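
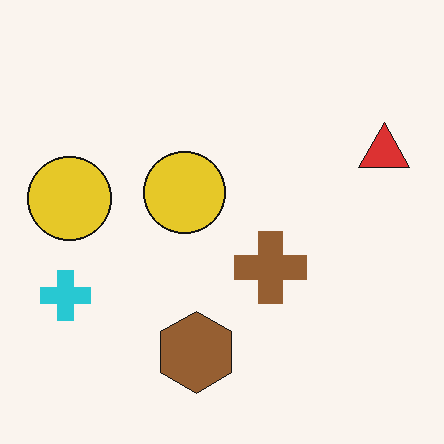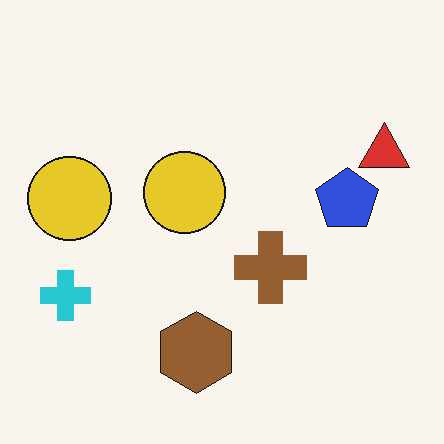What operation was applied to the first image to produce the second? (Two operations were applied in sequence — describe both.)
This is the original image JPEG-compressed with visible artifacts, then overlaid with an additional blue pentagon.

Blocky 8×8 compression artifacts appear around shape edges and the flat background shows ringing — characteristic JPEG degradation. A blue pentagon appears in the second image that is absent from the first.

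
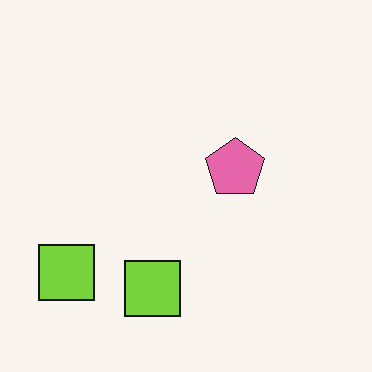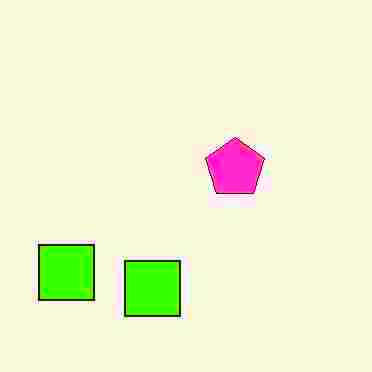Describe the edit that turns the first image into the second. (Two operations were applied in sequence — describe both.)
The transformation is: degraded with heavy JPEG compression, then made much more vivid (saturation change).

Blocky 8×8 compression artifacts appear around shape edges and the flat background shows ringing — characteristic JPEG degradation. All colors are more vivid — a global saturation change.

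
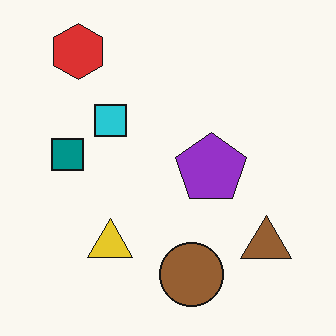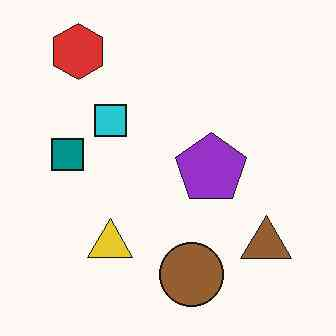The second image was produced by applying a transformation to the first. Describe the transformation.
It was given moderate JPEG compression.

Blocky 8×8 compression artifacts appear around shape edges and the flat background shows ringing — characteristic JPEG degradation.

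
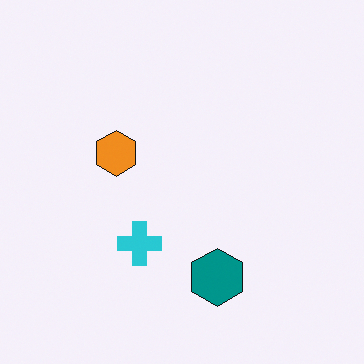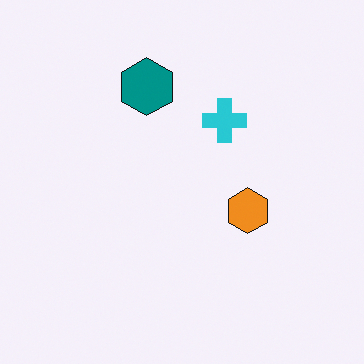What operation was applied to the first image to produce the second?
It was rotated 180°.

The teal hexagon sits in the bottom of the first image and the top of the second — consistent with a whole-image 180° rotation.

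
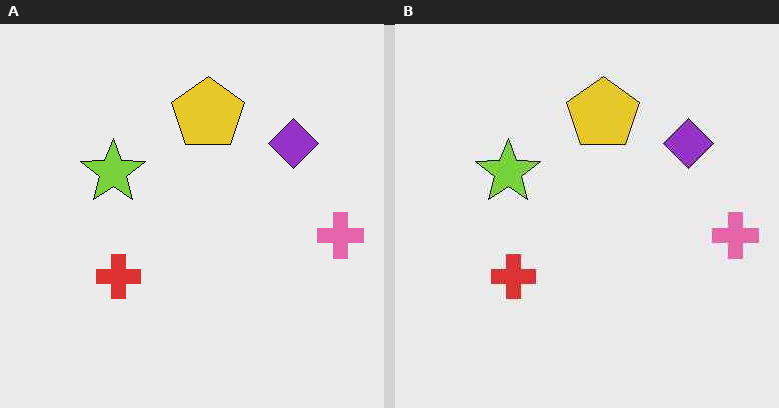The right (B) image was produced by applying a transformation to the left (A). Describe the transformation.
This is the original image given moderate JPEG compression.

Blocky 8×8 compression artifacts appear around shape edges and the flat background shows ringing — characteristic JPEG degradation.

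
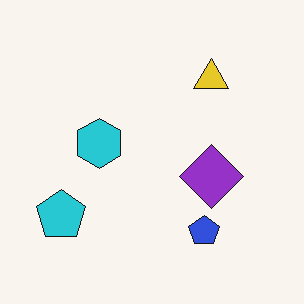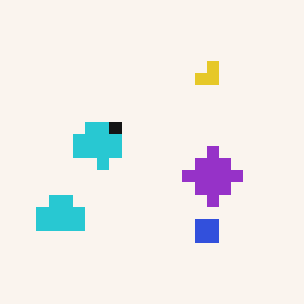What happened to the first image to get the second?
The second image is the first heavily pixelated into large blocks.

Shapes are reduced to large square blocks; fine edges and outlines are lost — a downscale-then-upscale (mosaic) effect.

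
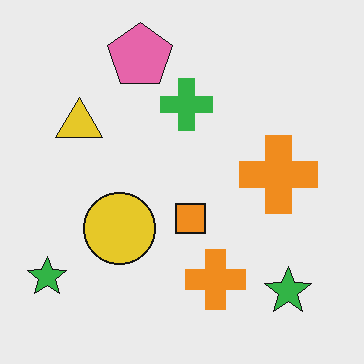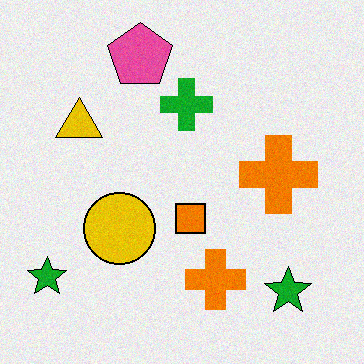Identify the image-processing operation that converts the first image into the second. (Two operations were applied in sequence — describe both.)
It was degraded with subtle gaussian noise, then given slightly increased contrast.

Random speckle covers the whole image, including the flat background. Tones are pushed away from mid-grey across the whole image — a global contrast change.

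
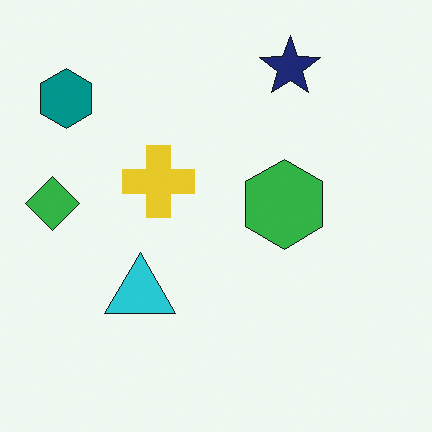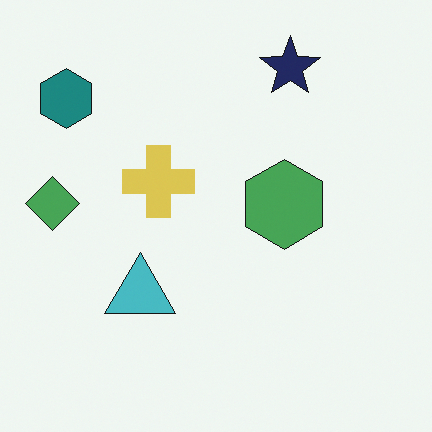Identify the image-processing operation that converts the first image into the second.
The second image is the first slightly desaturated.

All colors are more muted and greyish — a global saturation change.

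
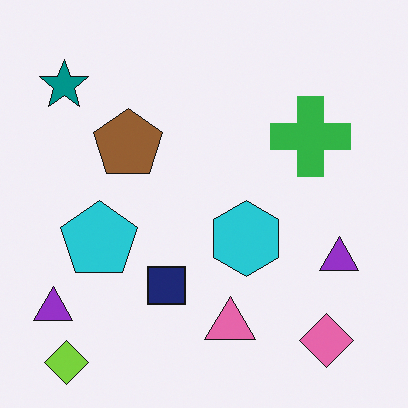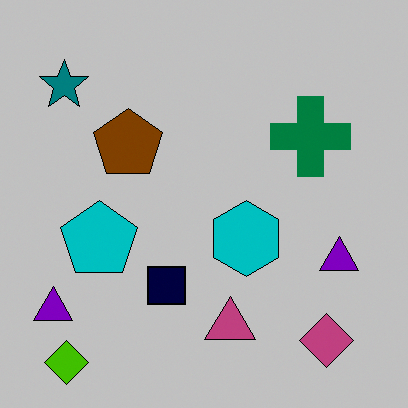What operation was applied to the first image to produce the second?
Heavily posterized to just a handful of flat colors.

Each flat color has snapped to a coarser quantized level — most visibly, the near-white background has dropped to a flat grey.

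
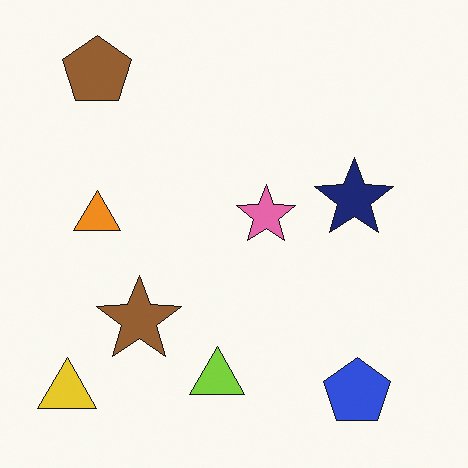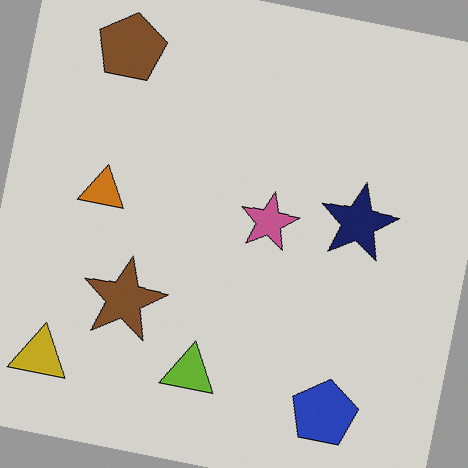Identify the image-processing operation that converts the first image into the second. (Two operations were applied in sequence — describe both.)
Rotated clockwise by a few degrees, then slightly darkened.

Every shape is tilted by the same angle and the image corners show triangular fill wedges — a whole-image rotation by a non-right angle. Every pixel — background and shapes alike — is uniformly darkened.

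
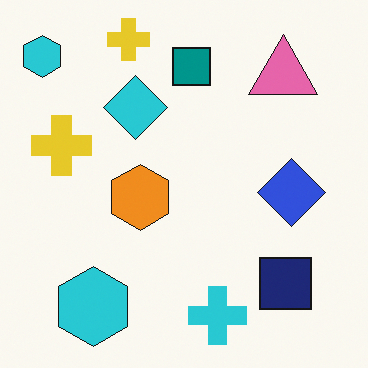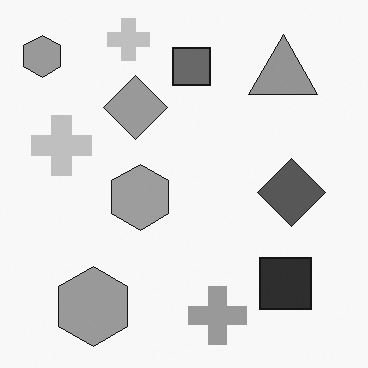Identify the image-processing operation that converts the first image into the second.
It was converted to grayscale.

All color is removed — every shape is now a shade of grey.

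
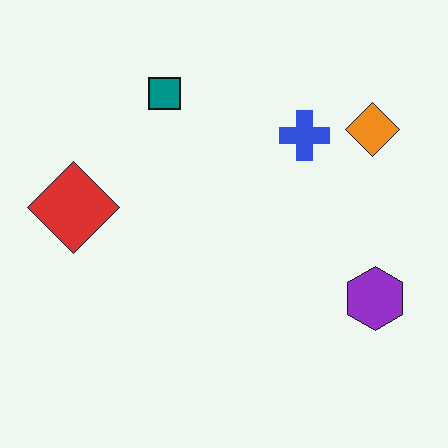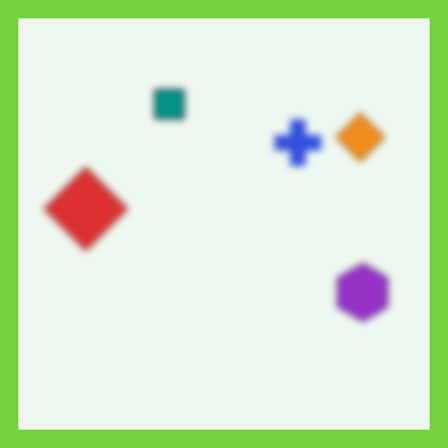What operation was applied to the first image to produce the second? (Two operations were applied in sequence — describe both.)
The second image is the first moderately blurred, then framed with a lime border.

Shape edges and outlines are uniformly softened across the whole image. A solid lime frame runs around the edge of the second image, with the content slightly shrunk inside it.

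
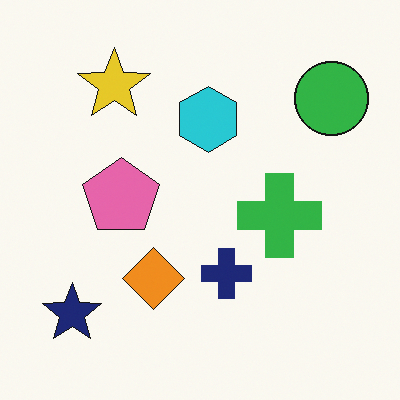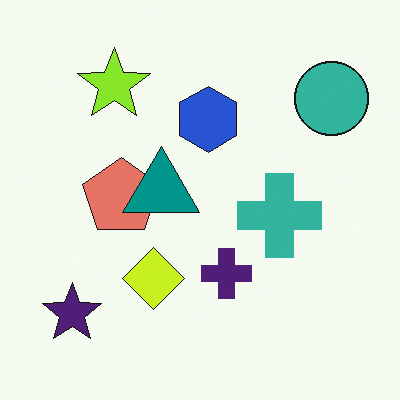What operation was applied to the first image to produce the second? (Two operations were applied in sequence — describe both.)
The image was hue-shifted by a small amount, then overlaid with an additional teal triangle.

Every shape's color has rotated by the same amount around the hue wheel — a uniform hue shift. A teal triangle appears in the second image that is absent from the first.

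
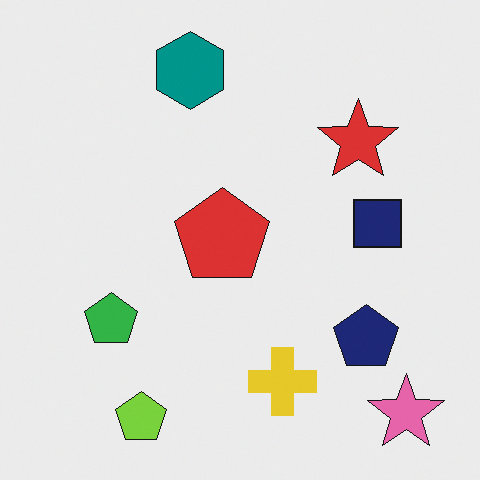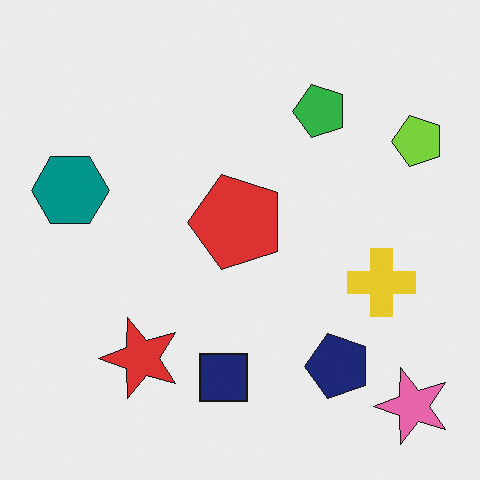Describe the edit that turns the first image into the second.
Transposed (reflected across the top-left ↔ bottom-right diagonal).

Shapes have swapped their row and column positions — what was in the top-right is now in the bottom-left — a diagonal reflection.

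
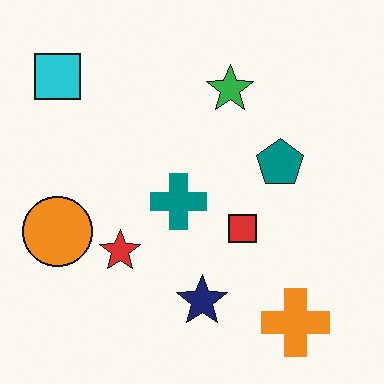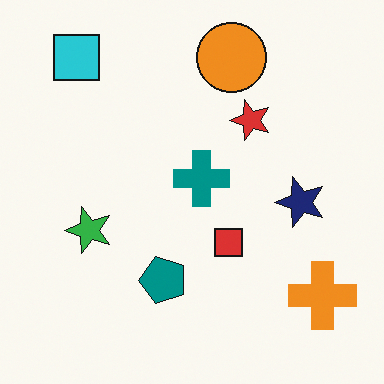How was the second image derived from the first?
The transformation is: transposed (reflected across the top-left ↔ bottom-right diagonal).

Shapes have swapped their row and column positions — what was in the top-right is now in the bottom-left — a diagonal reflection.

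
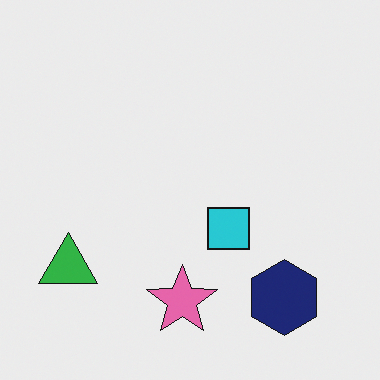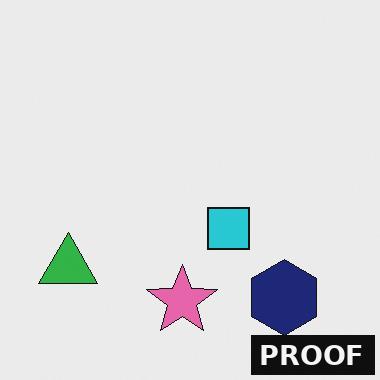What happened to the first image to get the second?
This is the original image watermarked with the text "PROOF" in the lower-right corner.

A dark label reading "PROOF" appears in the lower-right corner.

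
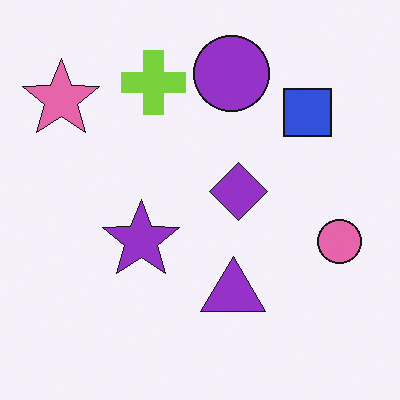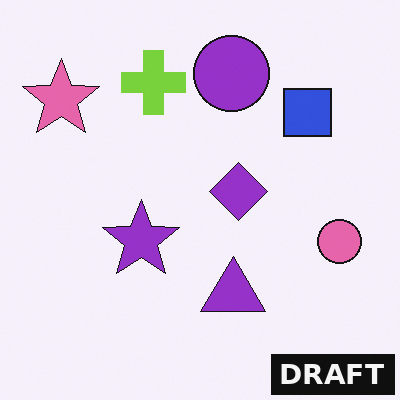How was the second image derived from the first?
This is the original image watermarked with the text "DRAFT" in the lower-right corner.

A dark label reading "DRAFT" appears in the lower-right corner.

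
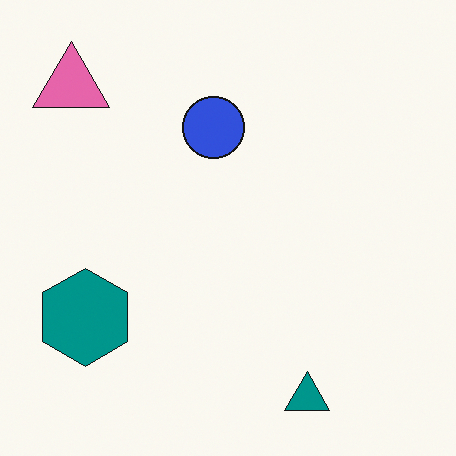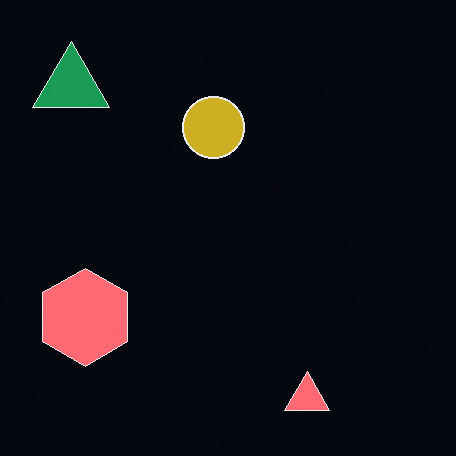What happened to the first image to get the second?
The transformation is: color-inverted (negative).

The light background has become dark and every shape's color is its complement — a photographic negative.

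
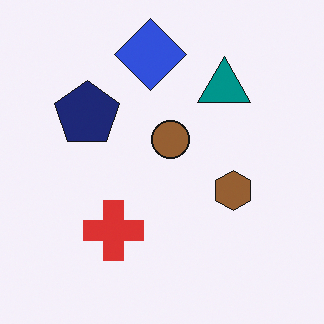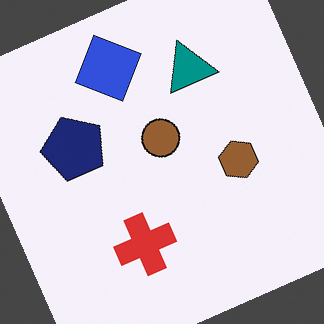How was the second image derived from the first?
The second image is the first rotated counter-clockwise by a moderate amount.

Every shape is tilted by the same angle and the image corners show triangular fill wedges — a whole-image rotation by a non-right angle.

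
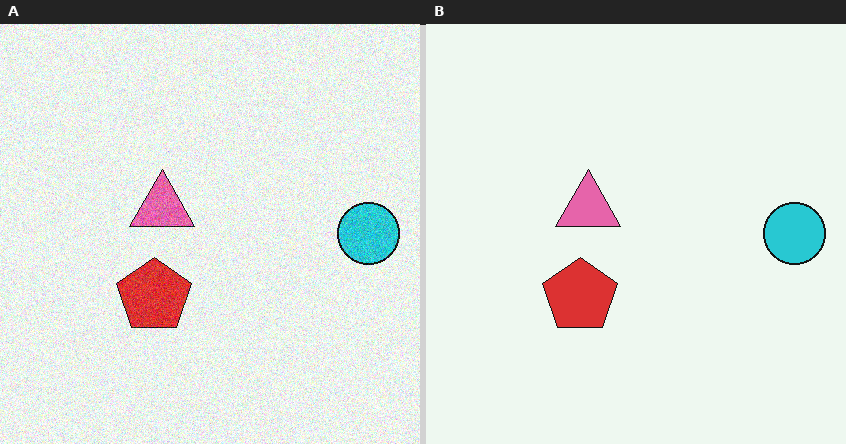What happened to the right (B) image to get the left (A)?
Degraded with visible gaussian noise.

Random speckle covers the whole image, including the flat background.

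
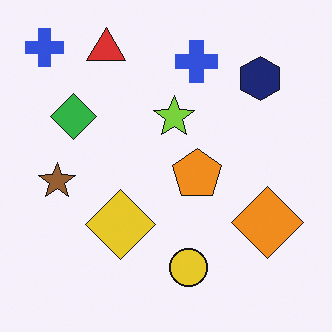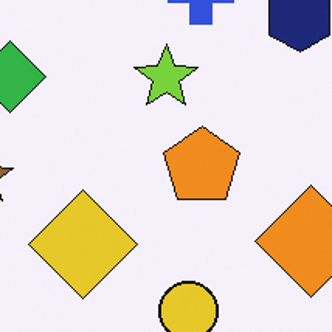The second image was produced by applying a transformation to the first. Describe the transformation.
It was cropped slightly and scaled back up.

The visible shapes are larger and the field of view is narrower; shapes near the original edges may be partly or wholly outside the frame — a crop-and-rescale.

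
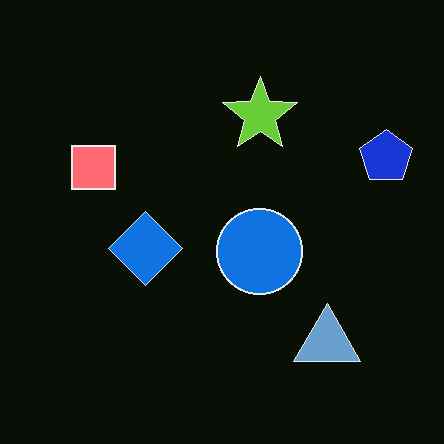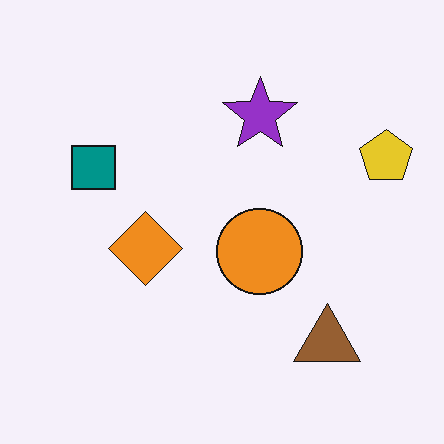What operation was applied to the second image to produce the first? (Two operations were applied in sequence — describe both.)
This is the original image given moderate JPEG compression, then color-inverted (negative).

Blocky 8×8 compression artifacts appear around shape edges and the flat background shows ringing — characteristic JPEG degradation. The light background has become dark and every shape's color is its complement — a photographic negative.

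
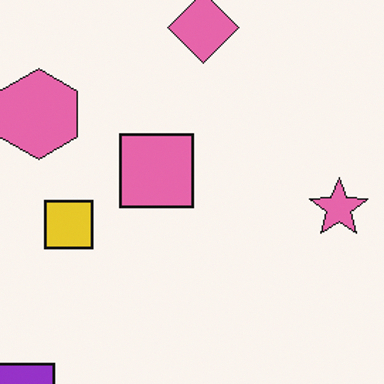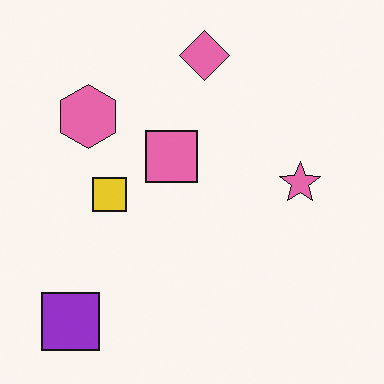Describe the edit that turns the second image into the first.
The image was cropped to a modestly smaller region and rescaled.

The visible shapes are larger and the field of view is narrower; shapes near the original edges may be partly or wholly outside the frame — a crop-and-rescale.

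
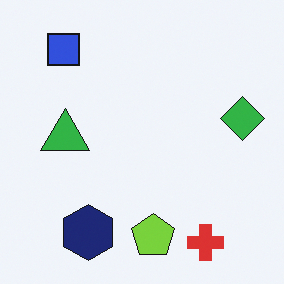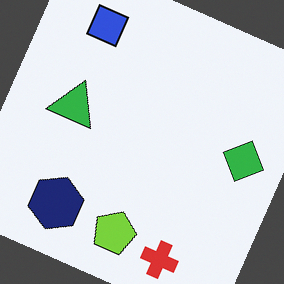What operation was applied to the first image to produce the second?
This is the original image rotated clockwise by a moderate amount.

Every shape is tilted by the same angle and the image corners show triangular fill wedges — a whole-image rotation by a non-right angle.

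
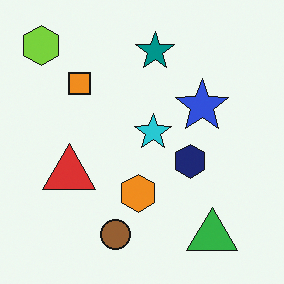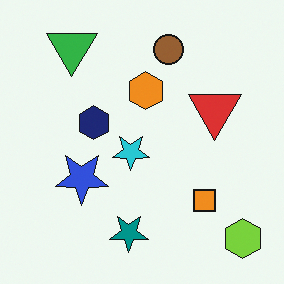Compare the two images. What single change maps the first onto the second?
It was rotated 180°.

The lime hexagon sits in the top-left of the first image and the bottom-right of the second — consistent with a whole-image 180° rotation.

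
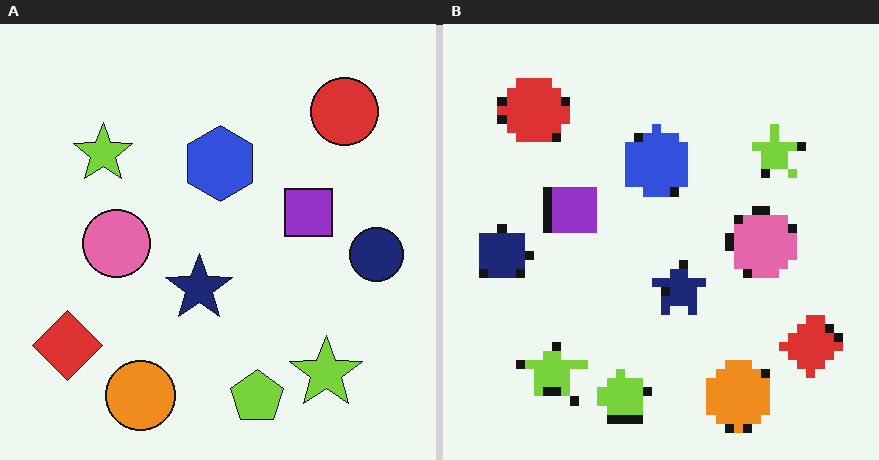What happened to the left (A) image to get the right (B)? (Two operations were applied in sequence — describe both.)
The transformation is: coarsely pixelated, then flipped horizontally (left ↔ right).

Shapes are reduced to large square blocks; fine edges and outlines are lost — a downscale-then-upscale (mosaic) effect. The navy circle is in the right of the left (A) image and the left of the right (B) — shapes on opposite sides of the vertical midline have swapped in a mirror flip.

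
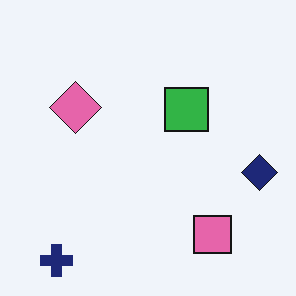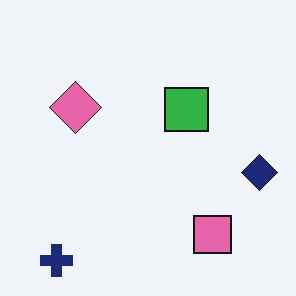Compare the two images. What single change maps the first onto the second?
It was given moderate JPEG compression.

Blocky 8×8 compression artifacts appear around shape edges and the flat background shows ringing — characteristic JPEG degradation.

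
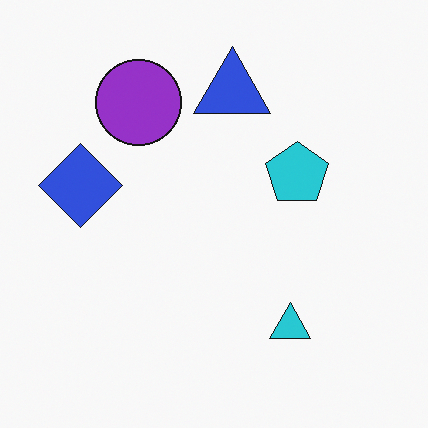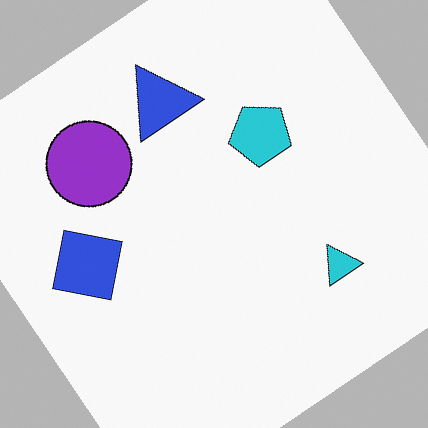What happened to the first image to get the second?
It was rotated counter-clockwise by a large amount — several tens of degrees.

Every shape is tilted by the same angle and the image corners show triangular fill wedges — a whole-image rotation by a non-right angle.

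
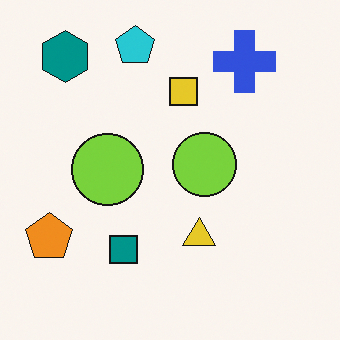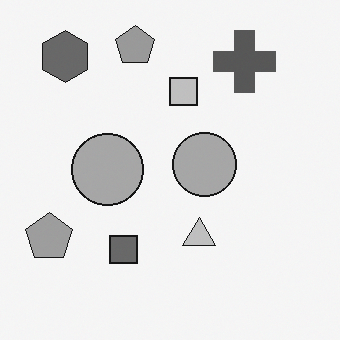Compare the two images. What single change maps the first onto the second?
Converted to grayscale.

All color is removed — every shape is now a shade of grey.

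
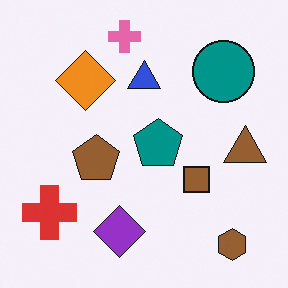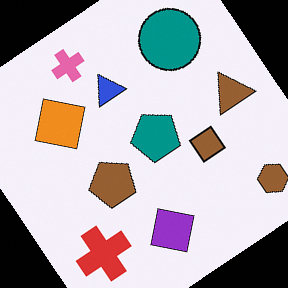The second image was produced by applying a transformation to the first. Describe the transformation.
This is the original image rotated counter-clockwise by a large amount — several tens of degrees.

Every shape is tilted by the same angle and the image corners show triangular fill wedges — a whole-image rotation by a non-right angle.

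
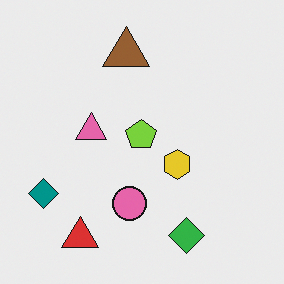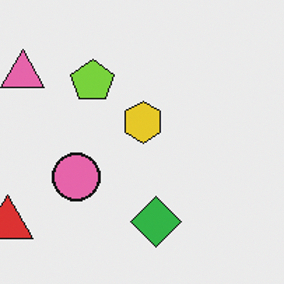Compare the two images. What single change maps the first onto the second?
The second image is the first cropped slightly and scaled back up.

The visible shapes are larger and the field of view is narrower; shapes near the original edges may be partly or wholly outside the frame — a crop-and-rescale.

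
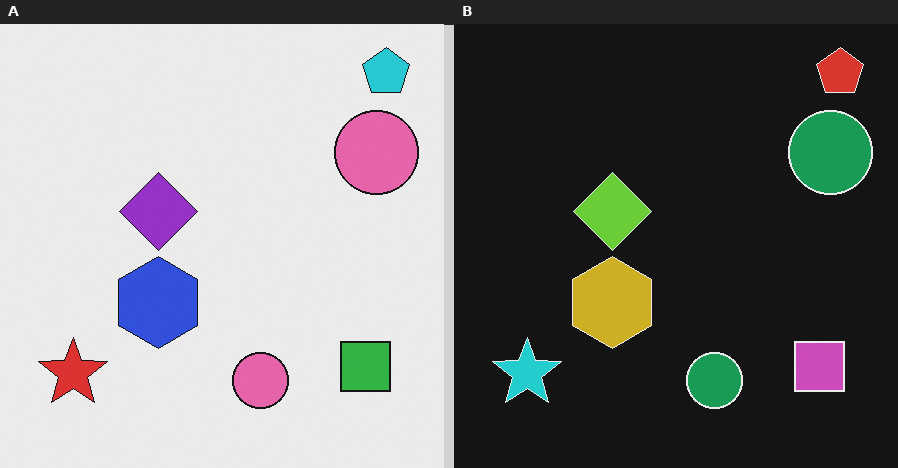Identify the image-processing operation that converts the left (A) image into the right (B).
The transformation is: color-inverted (negative).

The light background has become dark and every shape's color is its complement — a photographic negative.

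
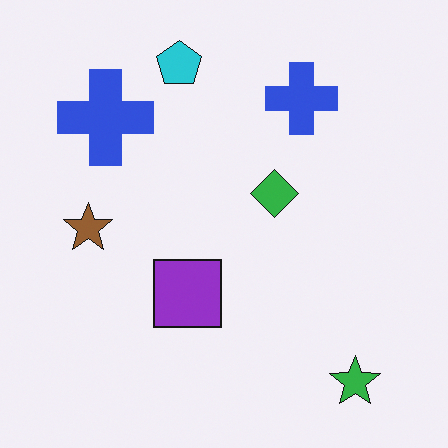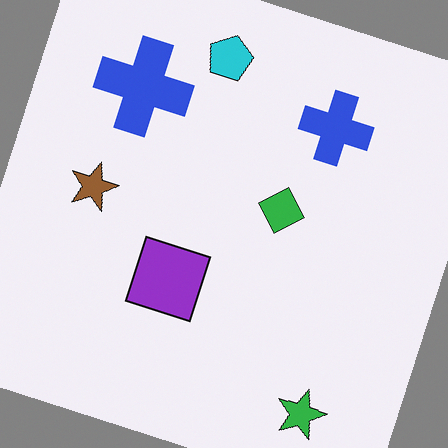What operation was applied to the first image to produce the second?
It was rotated clockwise by a clearly visible amount.

Every shape is tilted by the same angle and the image corners show triangular fill wedges — a whole-image rotation by a non-right angle.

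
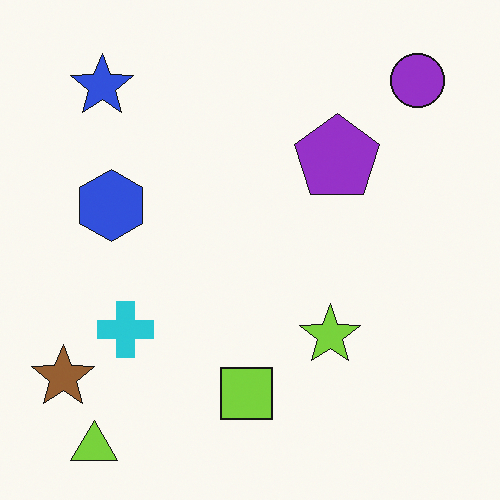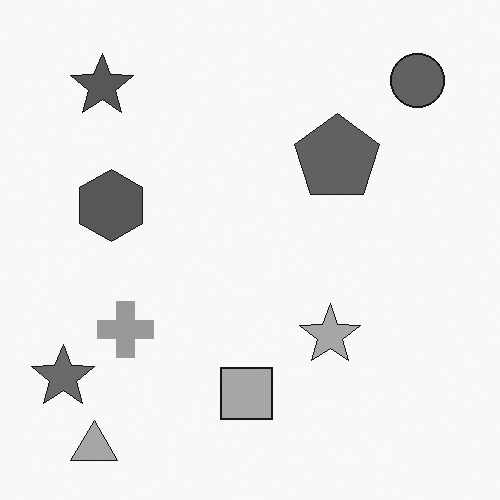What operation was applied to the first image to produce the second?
The second image is the first converted to grayscale.

All color is removed — every shape is now a shade of grey.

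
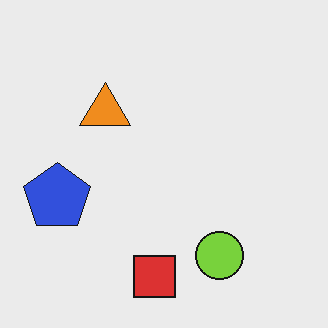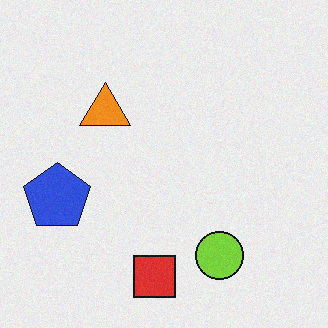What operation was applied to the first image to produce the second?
This is the original image degraded with light additive noise.

Random speckle covers the whole image, including the flat background.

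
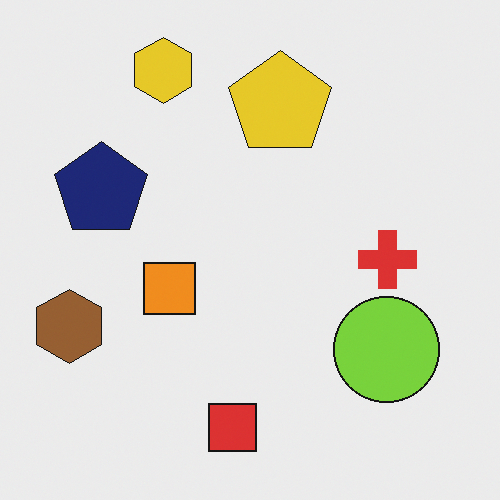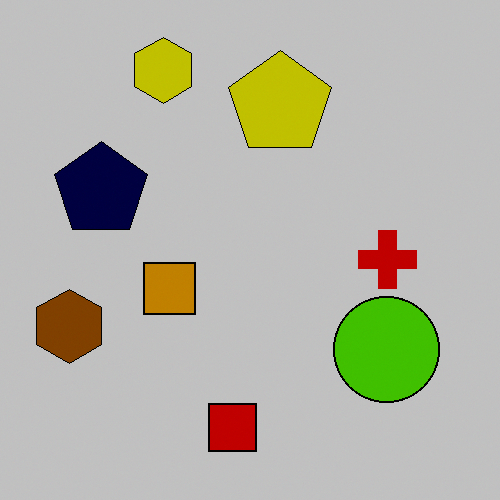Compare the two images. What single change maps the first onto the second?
The second image is the first heavily posterized to just a handful of flat colors.

Each flat color has snapped to a coarser quantized level — most visibly, the near-white background has dropped to a flat grey.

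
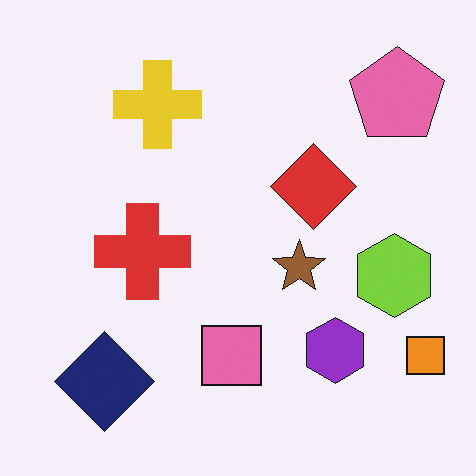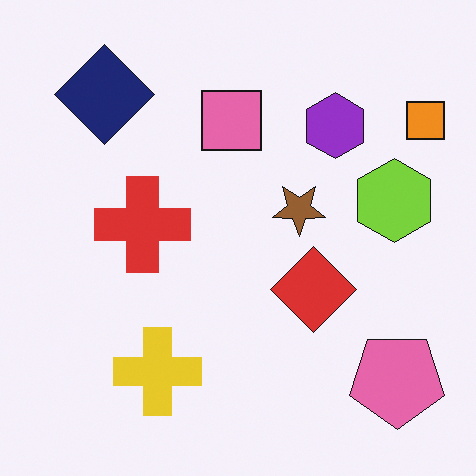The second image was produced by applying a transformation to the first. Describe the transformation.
Flipped vertically (top ↔ bottom).

The navy diamond is in the bottom-left of the first image and the top-left of the second — shapes on opposite sides of the horizontal midline have swapped in a mirror flip.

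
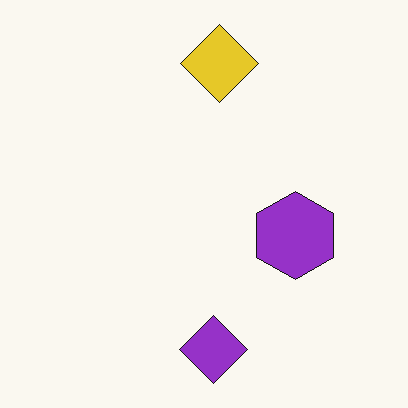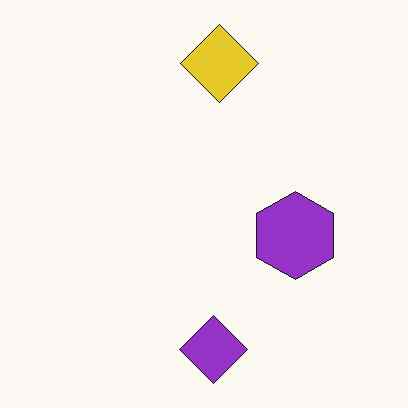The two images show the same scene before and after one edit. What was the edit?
The image was given moderate JPEG compression.

Blocky 8×8 compression artifacts appear around shape edges and the flat background shows ringing — characteristic JPEG degradation.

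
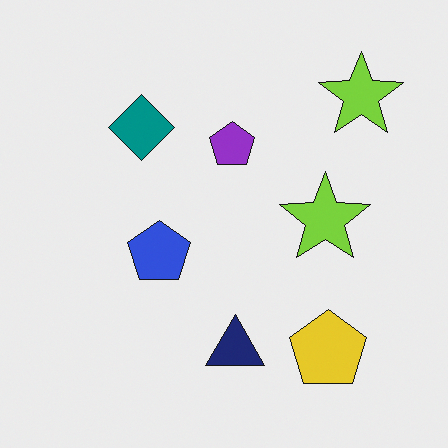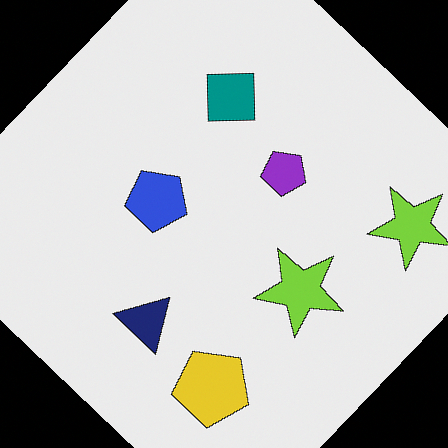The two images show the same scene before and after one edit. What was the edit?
The transformation is: rotated clockwise by a large amount — several tens of degrees.

Every shape is tilted by the same angle and the image corners show triangular fill wedges — a whole-image rotation by a non-right angle.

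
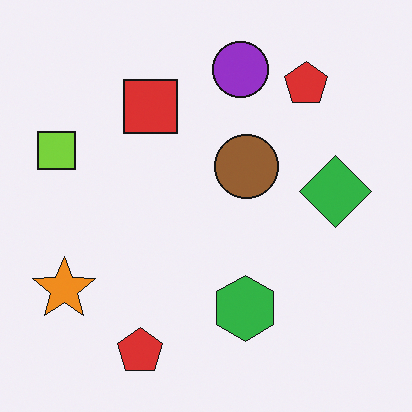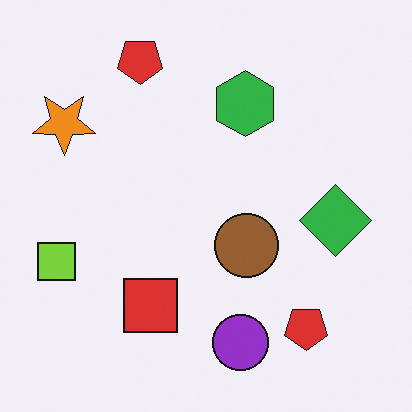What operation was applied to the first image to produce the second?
This is the original image flipped vertically (top ↔ bottom).

The purple circle is in the top of the first image and the bottom of the second — shapes on opposite sides of the horizontal midline have swapped in a mirror flip.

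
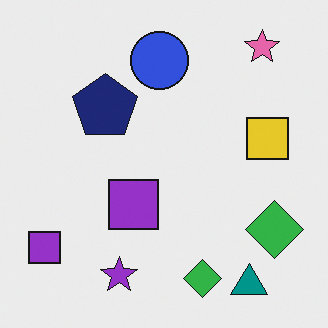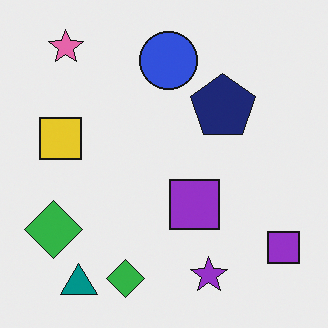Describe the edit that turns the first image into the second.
The second image is the first flipped horizontally (left ↔ right).

The yellow square is in the right of the first image and the left of the second — shapes on opposite sides of the vertical midline have swapped in a mirror flip.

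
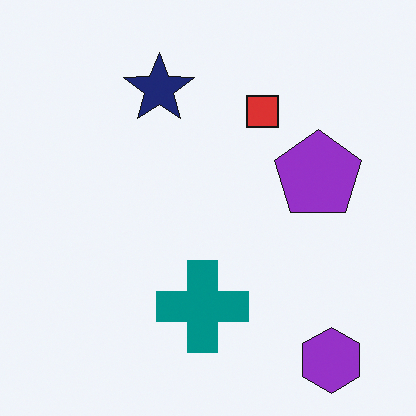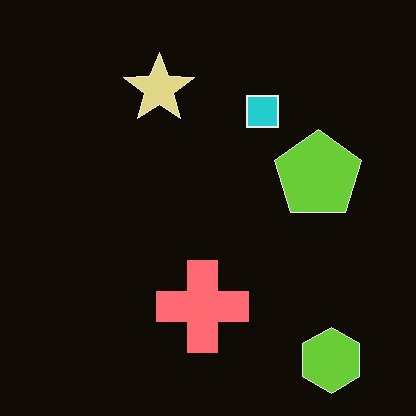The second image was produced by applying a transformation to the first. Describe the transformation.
The transformation is: color-inverted (negative).

The light background has become dark and every shape's color is its complement — a photographic negative.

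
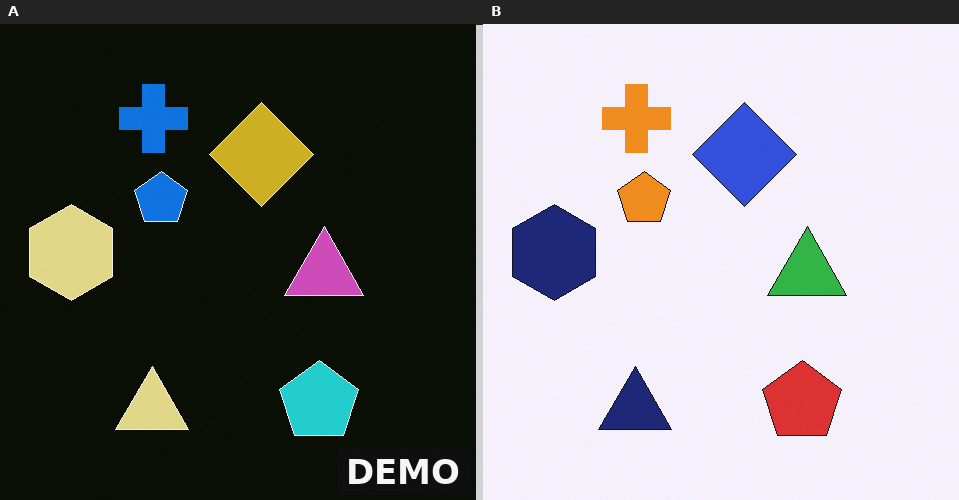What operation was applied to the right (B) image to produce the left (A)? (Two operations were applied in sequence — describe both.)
Color-inverted (negative), then watermarked with the text "DEMO" in the lower-right corner.

The light background has become dark and every shape's color is its complement — a photographic negative. A dark label reading "DEMO" appears in the lower-right corner.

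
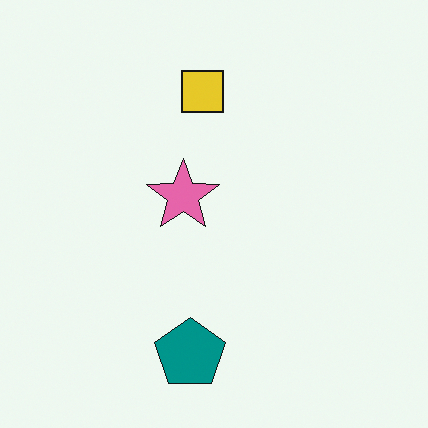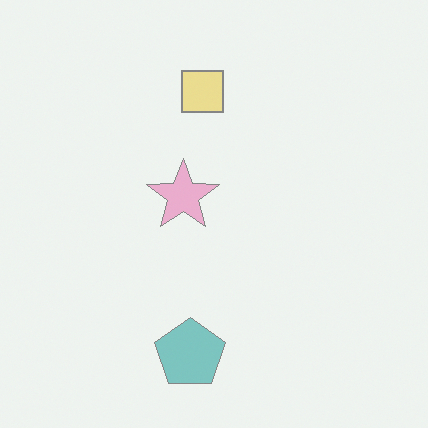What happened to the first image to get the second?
This is the original image washed out (contrast reduced).

Tones are pushed toward mid-grey across the whole image — a global contrast change.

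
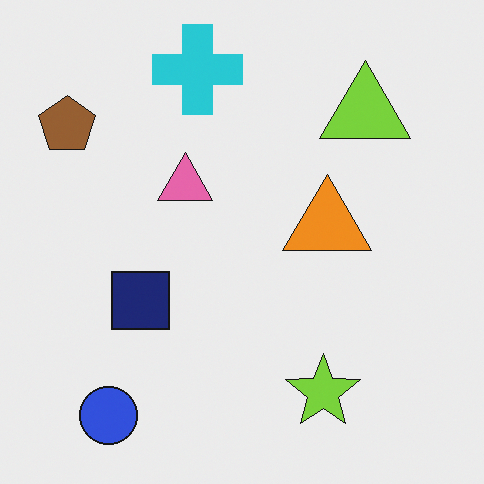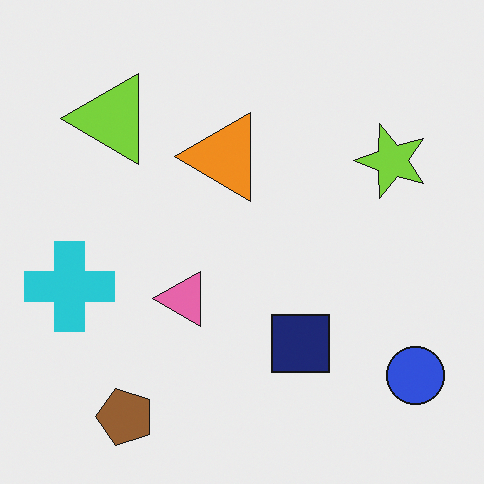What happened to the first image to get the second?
The second image is the first rotated 90° counter-clockwise.

The blue circle sits in the bottom-left of the first image and the bottom-right of the second — consistent with a whole-image 90° counter-clockwise rotation.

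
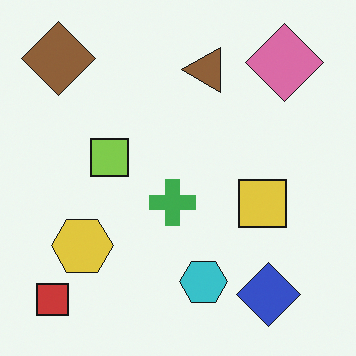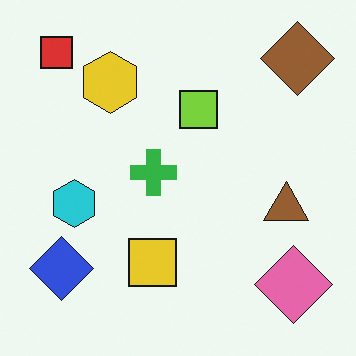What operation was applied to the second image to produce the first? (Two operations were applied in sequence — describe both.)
Rotated 90° counter-clockwise, then slightly desaturated.

The red square sits in the top-left of the second image and the bottom-left of the first — consistent with a whole-image 90° counter-clockwise rotation. All colors are more muted and greyish — a global saturation change.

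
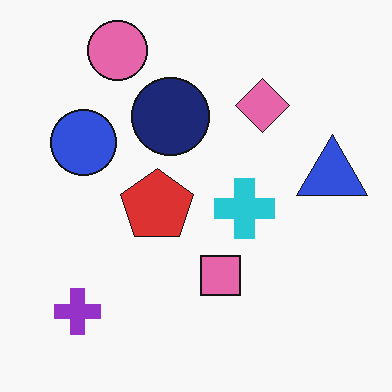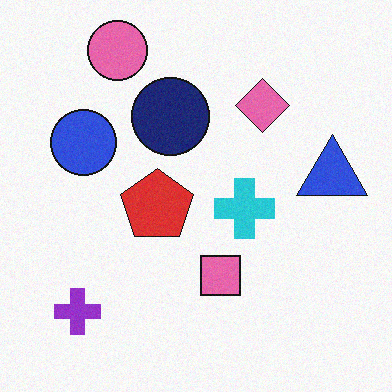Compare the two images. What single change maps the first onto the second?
This is the original image degraded with light additive noise.

Random speckle covers the whole image, including the flat background.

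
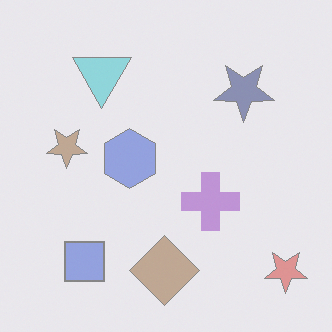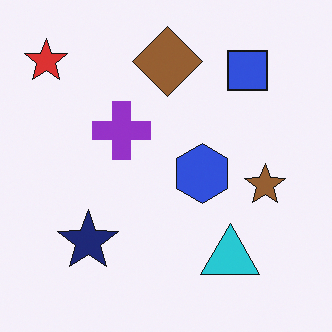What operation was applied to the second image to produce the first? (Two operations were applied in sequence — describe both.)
Rotated 180°, then given much lower contrast.

The red star sits in the top-left of the second image and the bottom-right of the first — consistent with a whole-image 180° rotation. Tones are pushed toward mid-grey across the whole image — a global contrast change.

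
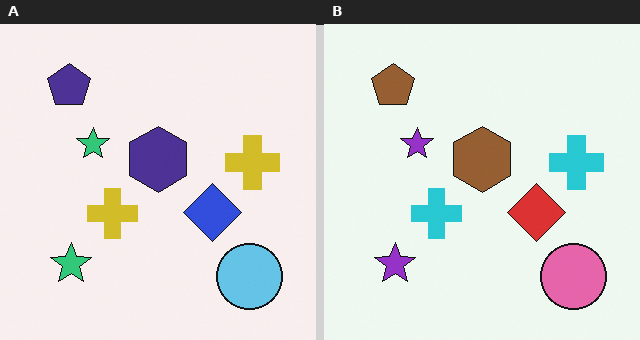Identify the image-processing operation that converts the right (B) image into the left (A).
It was hue-shifted through roughly half the color wheel.

Every shape's color has rotated by the same amount around the hue wheel — a uniform hue shift.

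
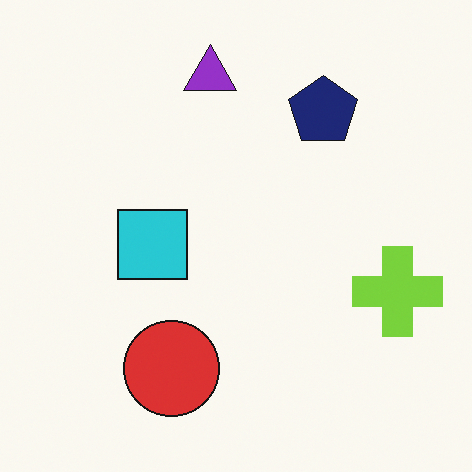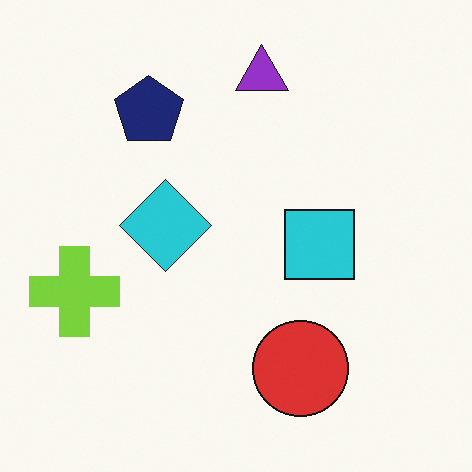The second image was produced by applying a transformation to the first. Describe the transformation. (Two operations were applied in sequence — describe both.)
The transformation is: flipped horizontally (left ↔ right), then overlaid with an additional cyan diamond.

The lime cross is in the right of the first image and the left of the second — shapes on opposite sides of the vertical midline have swapped in a mirror flip. A cyan diamond appears in the second image that is absent from the first.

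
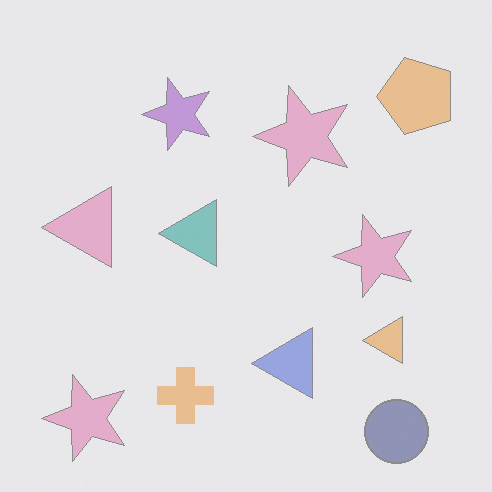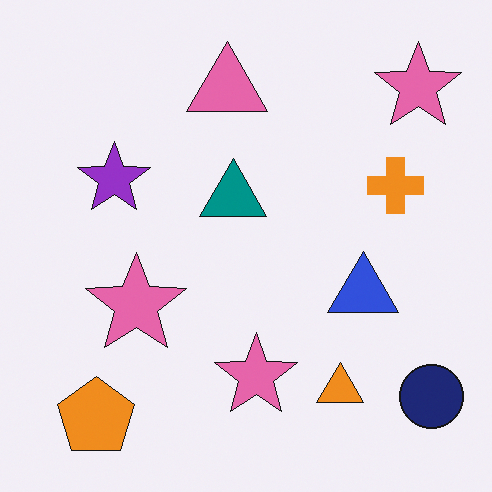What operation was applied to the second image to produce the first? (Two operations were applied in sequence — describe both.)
The image was transposed (reflected across the top-left ↔ bottom-right diagonal), then given much lower contrast.

Shapes have swapped their row and column positions — what was in the top-right is now in the bottom-left — a diagonal reflection. Tones are pushed toward mid-grey across the whole image — a global contrast change.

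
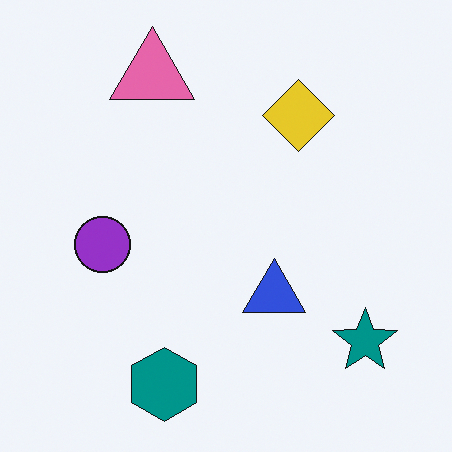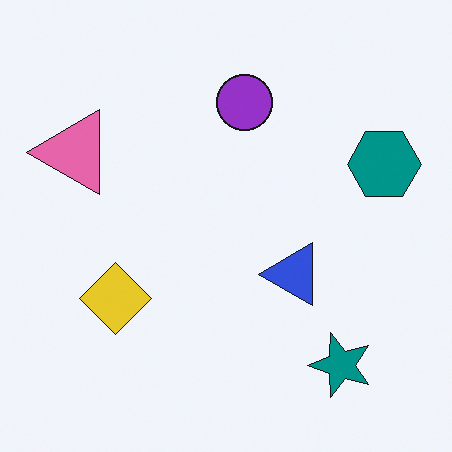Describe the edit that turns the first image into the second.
It was transposed (reflected across the top-left ↔ bottom-right diagonal).

Shapes have swapped their row and column positions — what was in the top-right is now in the bottom-left — a diagonal reflection.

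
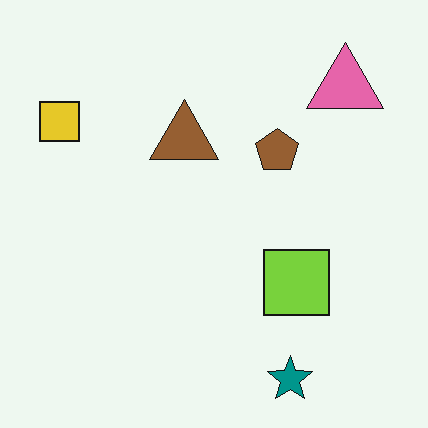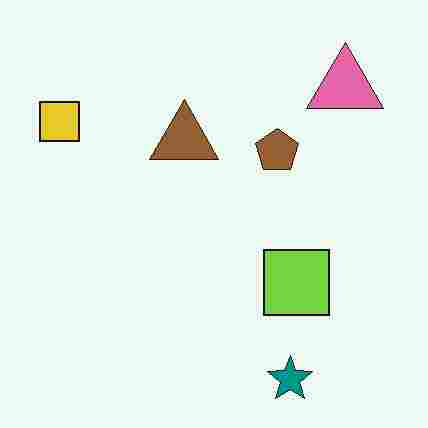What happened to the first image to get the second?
It was heavily JPEG-compressed with obvious blocking artifacts.

Blocky 8×8 compression artifacts appear around shape edges and the flat background shows ringing — characteristic JPEG degradation.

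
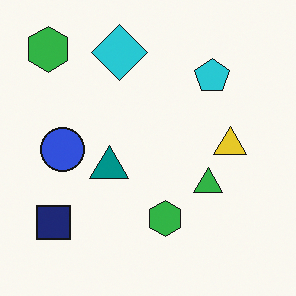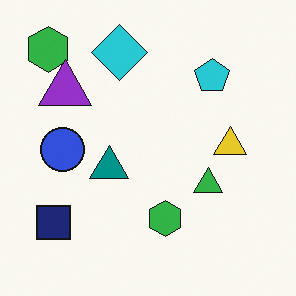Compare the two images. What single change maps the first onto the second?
The transformation is: overlaid with an additional purple triangle.

A purple triangle appears in the second image that is absent from the first.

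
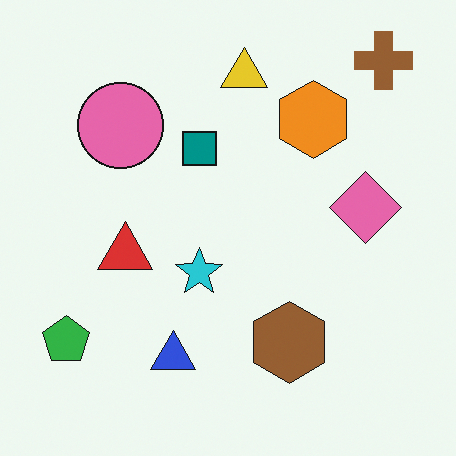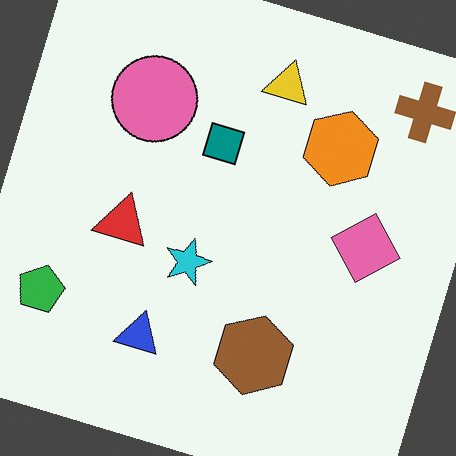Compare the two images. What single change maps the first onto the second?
Rotated clockwise by a clearly visible amount.

Every shape is tilted by the same angle and the image corners show triangular fill wedges — a whole-image rotation by a non-right angle.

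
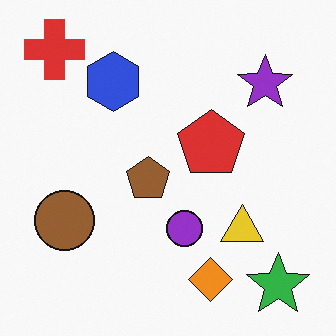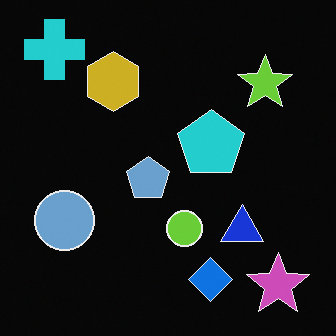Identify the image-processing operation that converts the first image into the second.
It was color-inverted (negative).

The light background has become dark and every shape's color is its complement — a photographic negative.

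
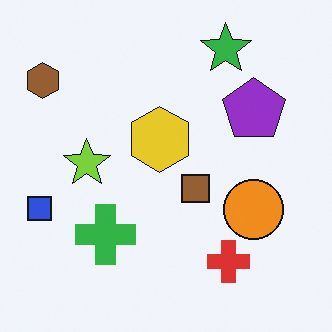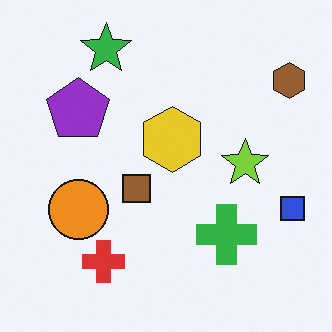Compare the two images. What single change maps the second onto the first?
It was flipped horizontally (left ↔ right).

The blue square is in the right of the second image and the left of the first — shapes on opposite sides of the vertical midline have swapped in a mirror flip.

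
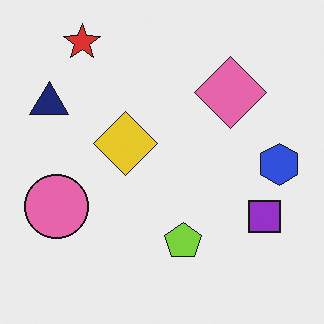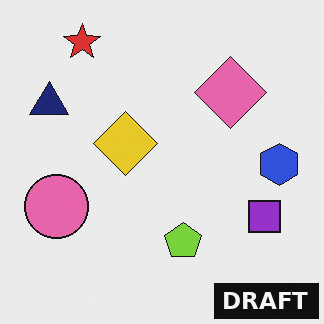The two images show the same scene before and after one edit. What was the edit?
It was watermarked with the text "DRAFT" in the lower-right corner.

A dark label reading "DRAFT" appears in the lower-right corner.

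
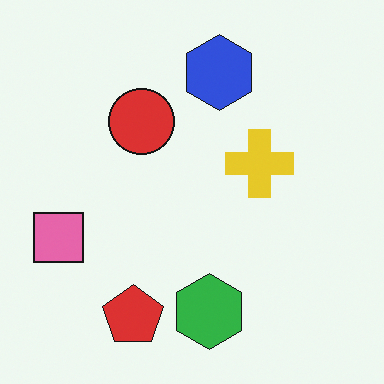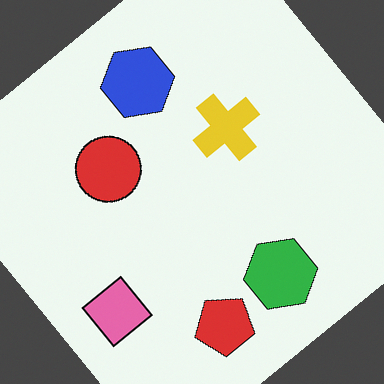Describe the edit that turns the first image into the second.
It was rotated counter-clockwise by a large amount — several tens of degrees.

Every shape is tilted by the same angle and the image corners show triangular fill wedges — a whole-image rotation by a non-right angle.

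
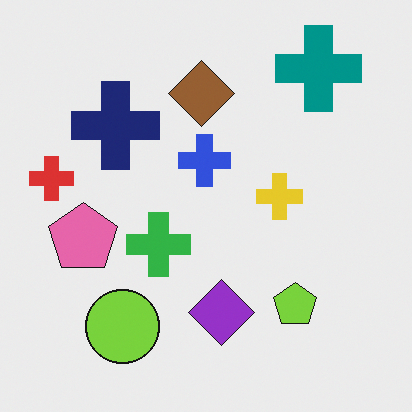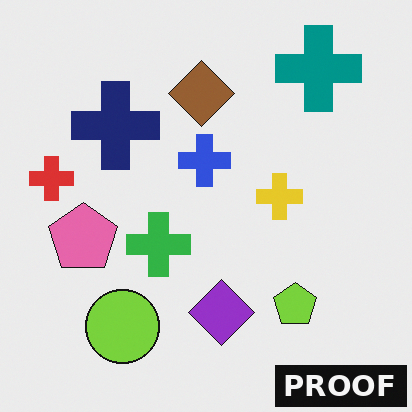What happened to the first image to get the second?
Watermarked with the text "PROOF" in the lower-right corner.

A dark label reading "PROOF" appears in the lower-right corner.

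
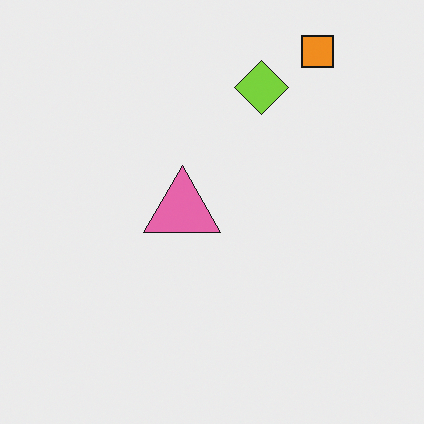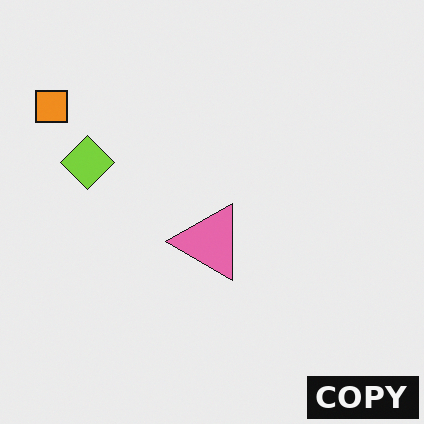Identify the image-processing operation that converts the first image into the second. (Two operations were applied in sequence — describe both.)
The image was rotated 90° counter-clockwise, then watermarked with the text "COPY" in the lower-right corner.

The orange square sits in the top-right of the first image and the top-left of the second — consistent with a whole-image 90° counter-clockwise rotation. A dark label reading "COPY" appears in the lower-right corner.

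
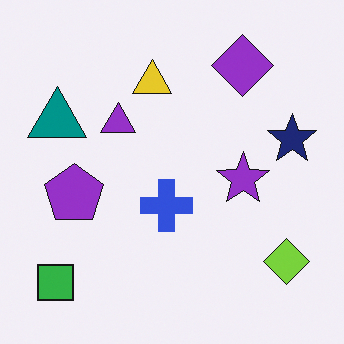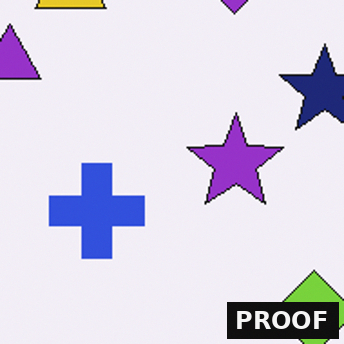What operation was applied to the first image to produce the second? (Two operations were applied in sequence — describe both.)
The transformation is: cropped to a noticeably smaller region and rescaled, then watermarked with the text "PROOF" in the lower-right corner.

The visible shapes are larger and the field of view is narrower; shapes near the original edges may be partly or wholly outside the frame — a crop-and-rescale. A dark label reading "PROOF" appears in the lower-right corner.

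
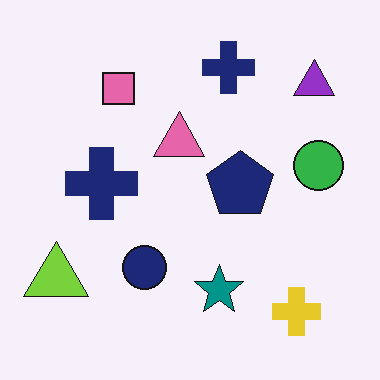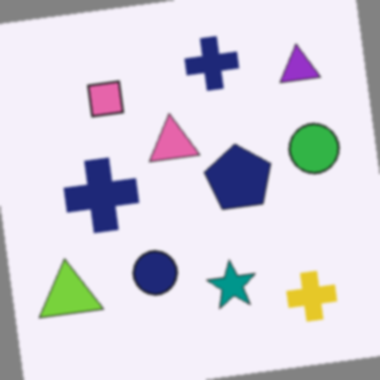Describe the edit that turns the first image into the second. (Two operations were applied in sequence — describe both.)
Rotated counter-clockwise by a few degrees, then slightly softened.

Every shape is tilted by the same angle and the image corners show triangular fill wedges — a whole-image rotation by a non-right angle. Shape edges and outlines are uniformly softened across the whole image.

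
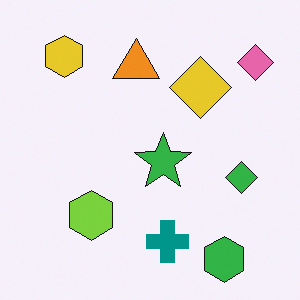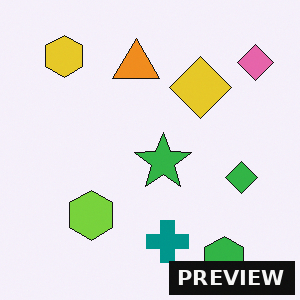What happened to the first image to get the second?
This is the original image watermarked with the text "PREVIEW" in the lower-right corner.

A dark label reading "PREVIEW" appears in the lower-right corner.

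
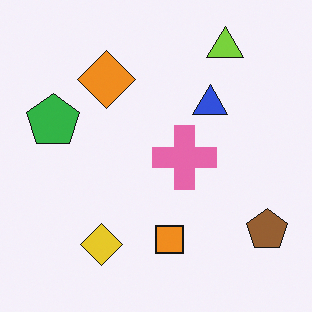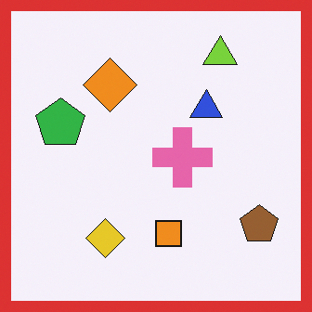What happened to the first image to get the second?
Framed with a red border.

A solid red frame runs around the edge of the second image, with the content slightly shrunk inside it.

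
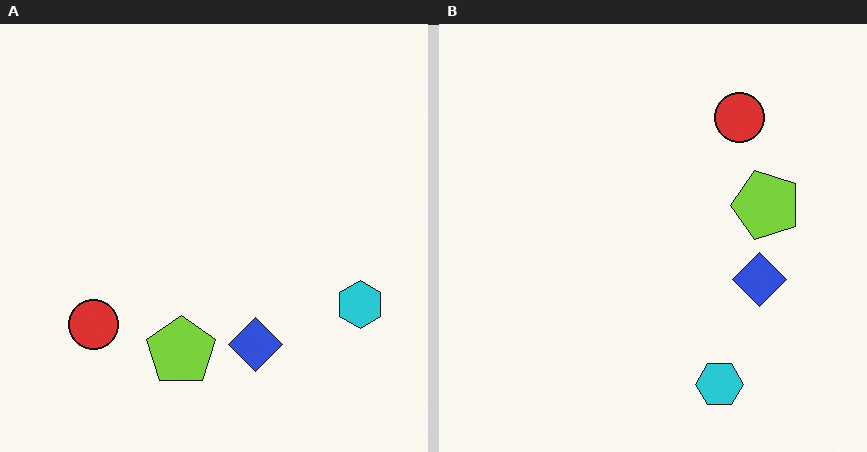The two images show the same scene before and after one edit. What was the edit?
The transformation is: transposed (reflected across the top-left ↔ bottom-right diagonal).

Shapes have swapped their row and column positions — what was in the top-right is now in the bottom-left — a diagonal reflection.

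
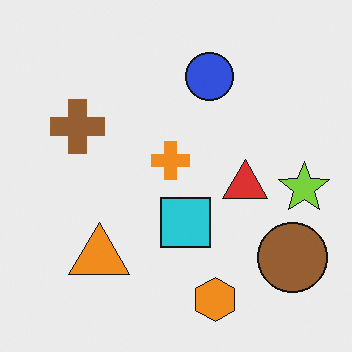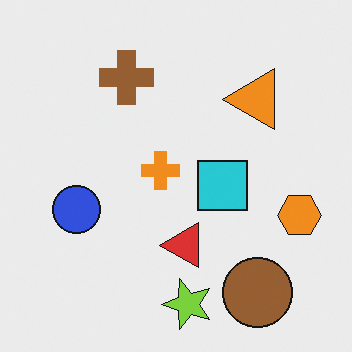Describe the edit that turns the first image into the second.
This is the original image transposed (reflected across the top-left ↔ bottom-right diagonal).

Shapes have swapped their row and column positions — what was in the top-right is now in the bottom-left — a diagonal reflection.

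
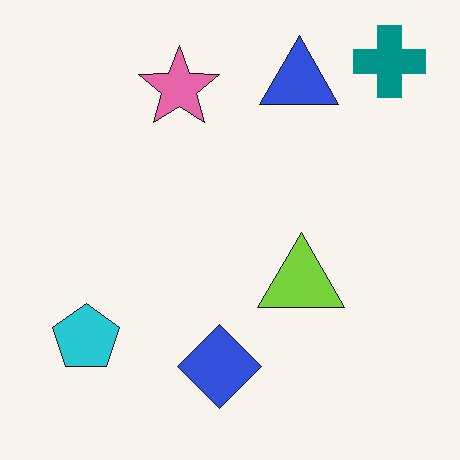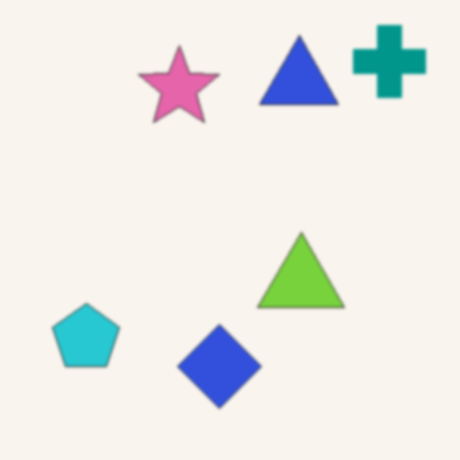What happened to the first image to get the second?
The second image is the first lightly blurred.

Shape edges and outlines are uniformly softened across the whole image.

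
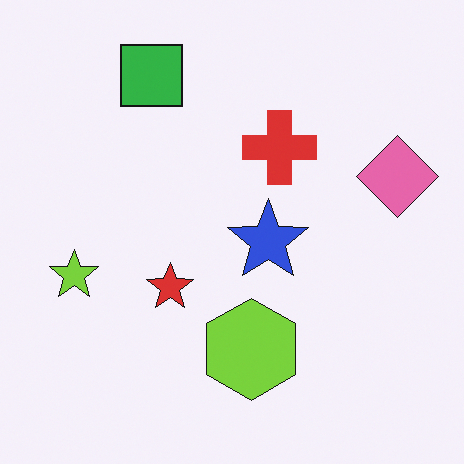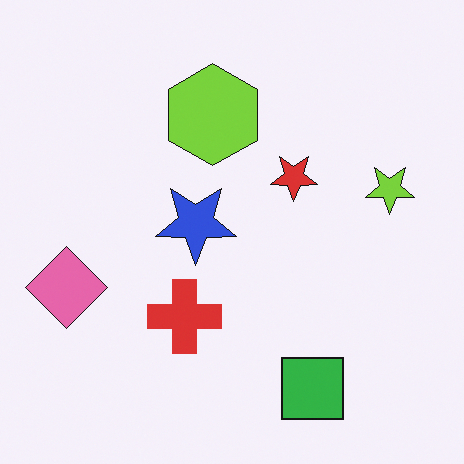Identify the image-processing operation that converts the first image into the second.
The transformation is: rotated 180°.

The green square sits in the top-left of the first image and the bottom-right of the second — consistent with a whole-image 180° rotation.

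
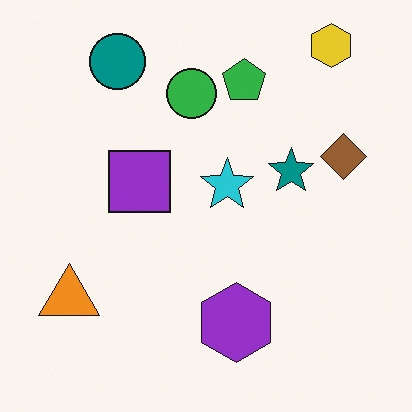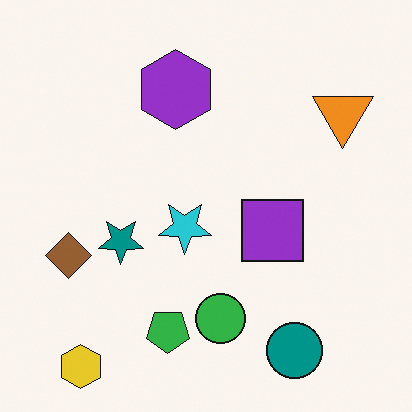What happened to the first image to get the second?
It was rotated 180°.

The yellow hexagon sits in the top-right of the first image and the bottom-left of the second — consistent with a whole-image 180° rotation.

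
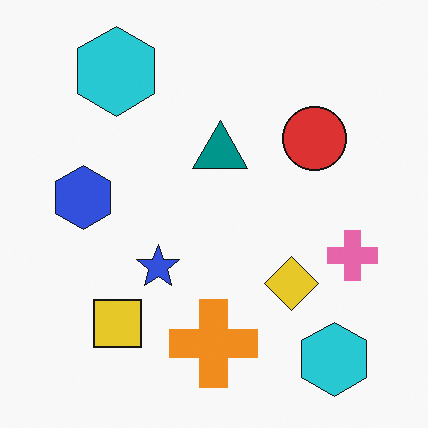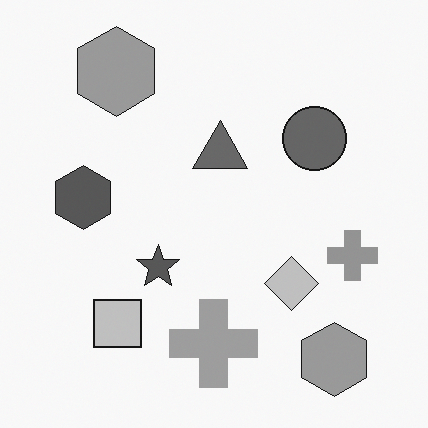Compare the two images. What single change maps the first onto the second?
The image was converted to grayscale.

All color is removed — every shape is now a shade of grey.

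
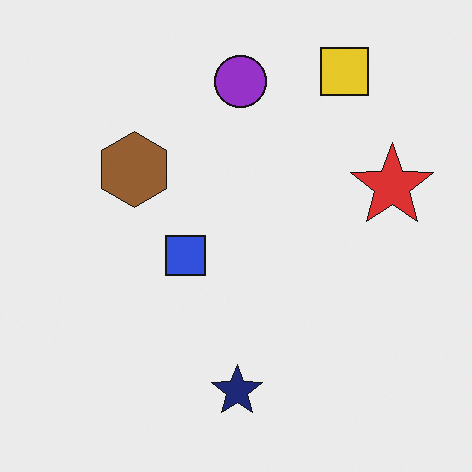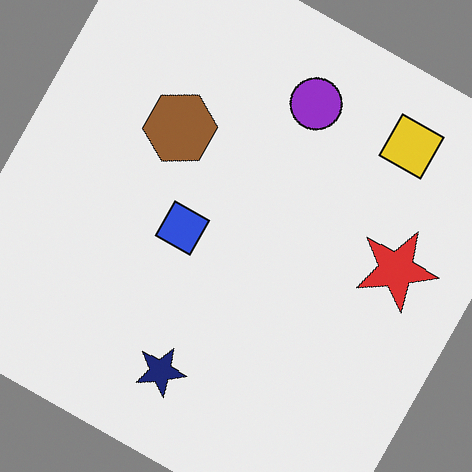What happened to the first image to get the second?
It was rotated clockwise by a clearly visible amount.

Every shape is tilted by the same angle and the image corners show triangular fill wedges — a whole-image rotation by a non-right angle.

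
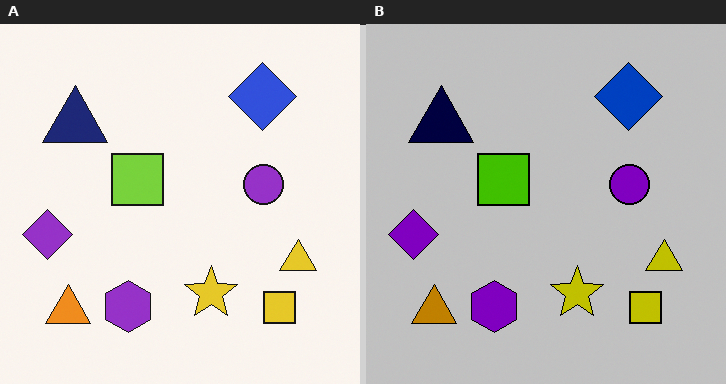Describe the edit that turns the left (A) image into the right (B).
The transformation is: heavily posterized to just a handful of flat colors.

Each flat color has snapped to a coarser quantized level — most visibly, the near-white background has dropped to a flat grey.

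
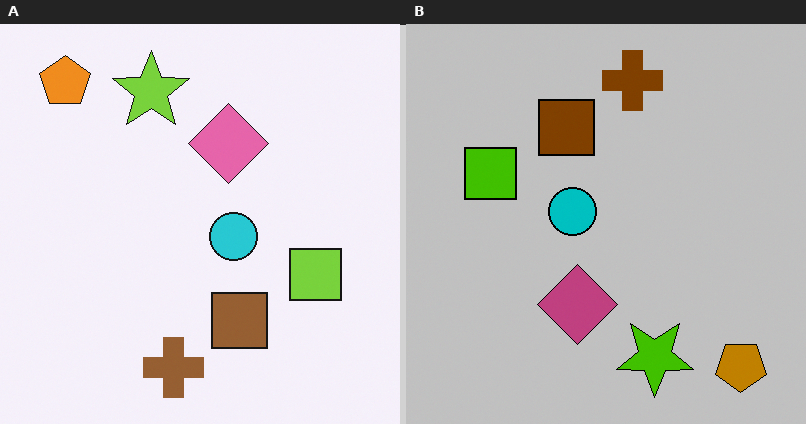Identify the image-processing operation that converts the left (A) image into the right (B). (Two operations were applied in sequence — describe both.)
The image was aggressively posterized, then rotated 180°.

Each flat color has snapped to a coarser quantized level — most visibly, the near-white background has dropped to a flat grey. The orange pentagon sits in the top-left of the left (A) image and the bottom-right of the right (B) — consistent with a whole-image 180° rotation.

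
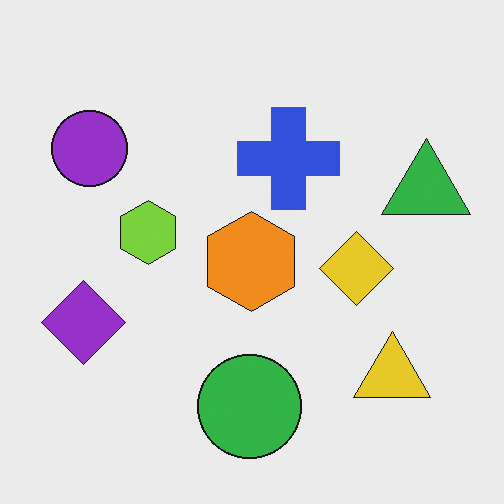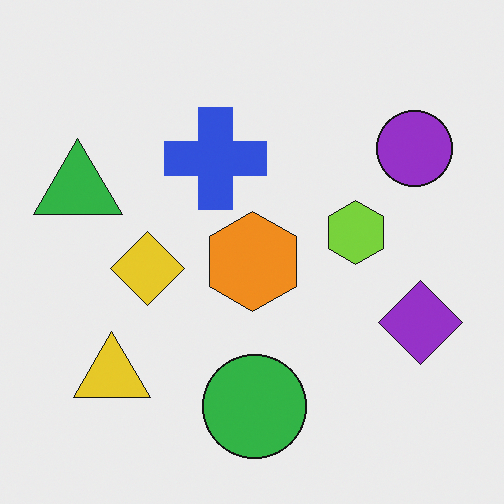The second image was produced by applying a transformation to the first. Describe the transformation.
The transformation is: flipped horizontally (left ↔ right).

The green triangle is in the right of the first image and the left of the second — shapes on opposite sides of the vertical midline have swapped in a mirror flip.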